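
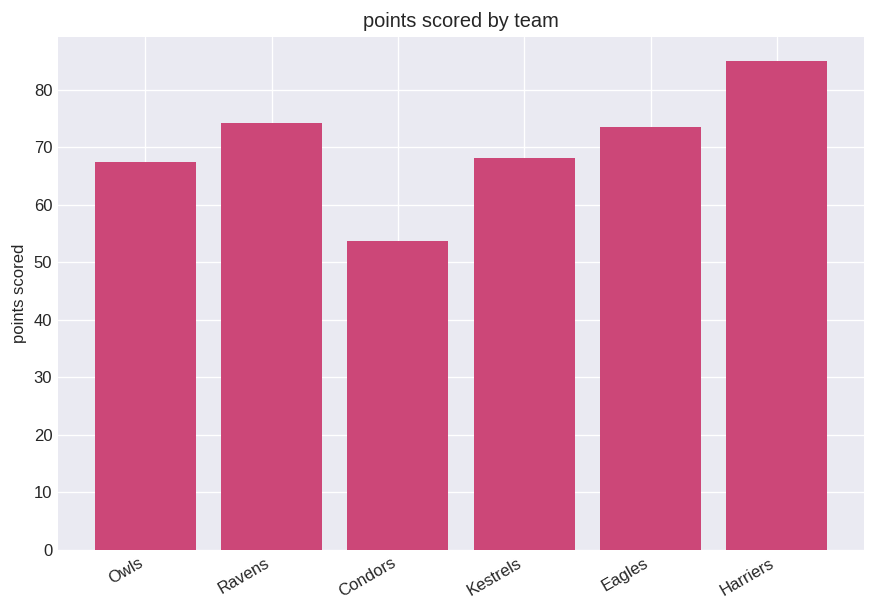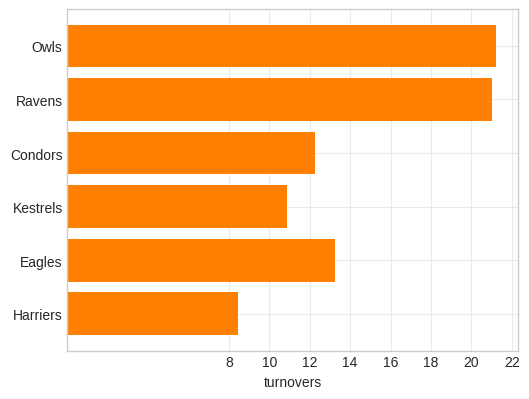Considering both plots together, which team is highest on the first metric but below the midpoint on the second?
Harriers

Chart 2 median turnovers ≈ 12; below-median teams: Condors, Kestrels, Harriers. Among those, Harriers has the highest points scored (≈ 80).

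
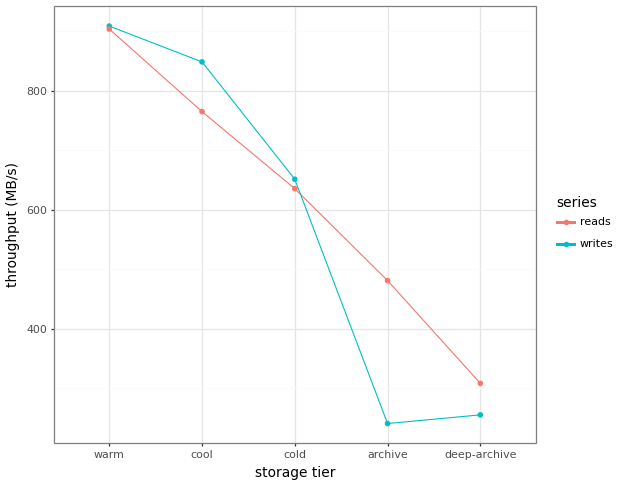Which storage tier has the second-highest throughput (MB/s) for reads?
cool

Top 3 for reads: warm ≈ 900, cool ≈ 800, cold ≈ 600.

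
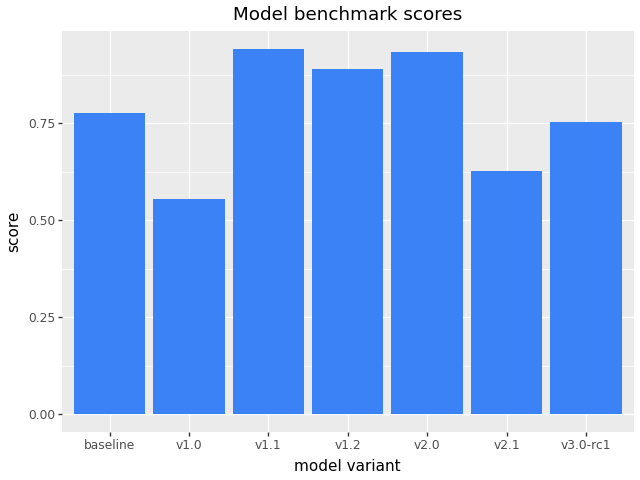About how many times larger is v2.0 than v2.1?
≈ 1.5×

v2.0 ≈ 0.9, v2.1 ≈ 0.6; 0.9/0.6 ≈ 1.5.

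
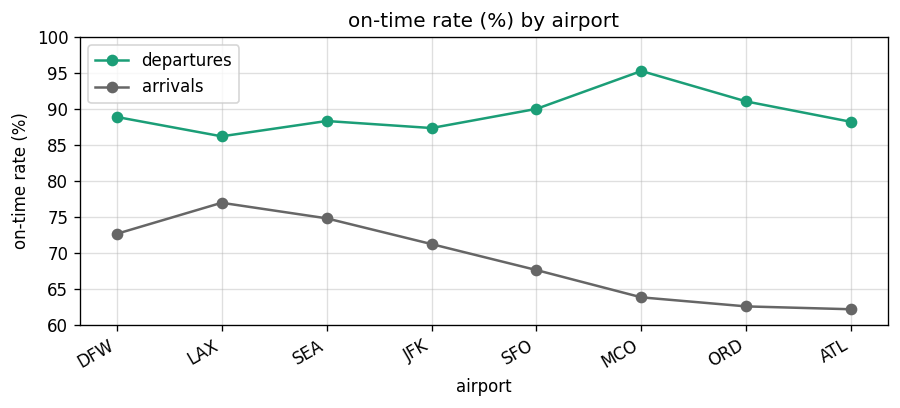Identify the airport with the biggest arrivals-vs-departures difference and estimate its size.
MCO: arrivals ≈ 65, departures ≈ 95 → gap ≈ 30. Next-largest (ORD) is only ≈ 25.

MCO, ≈ 30 %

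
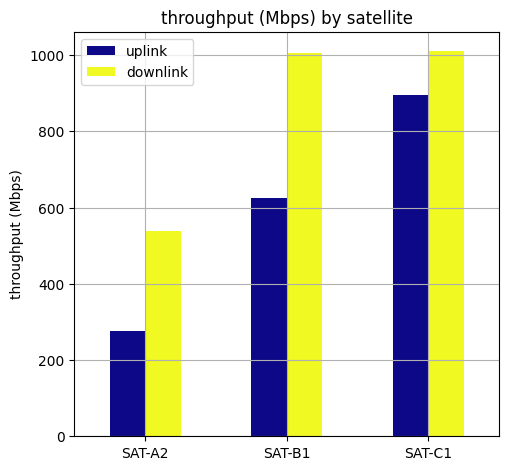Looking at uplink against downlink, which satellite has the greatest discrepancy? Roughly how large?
SAT-B1: uplink ≈ 600, downlink ≈ 1000 → gap ≈ 400. Next-largest (SAT-A2) is only ≈ 200.

SAT-B1, ≈ 400 Mbps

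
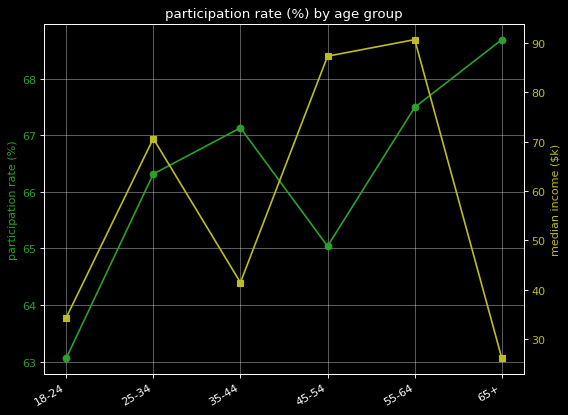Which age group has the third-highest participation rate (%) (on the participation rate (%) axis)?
35-44

Top 4 (on the participation rate (%) axis): 65+ ≈ 68.5, 55-64 ≈ 67.5, 35-44 ≈ 67.0, 25-34 ≈ 66.5.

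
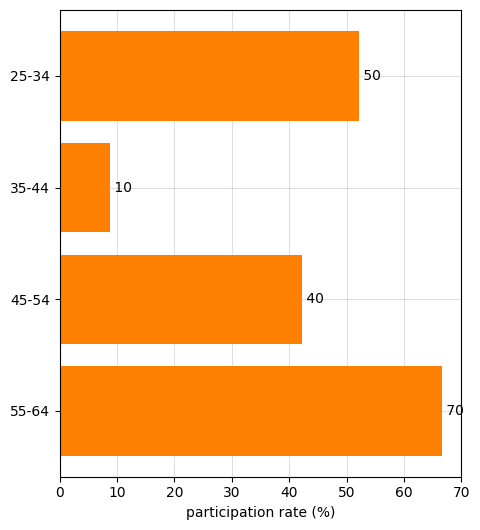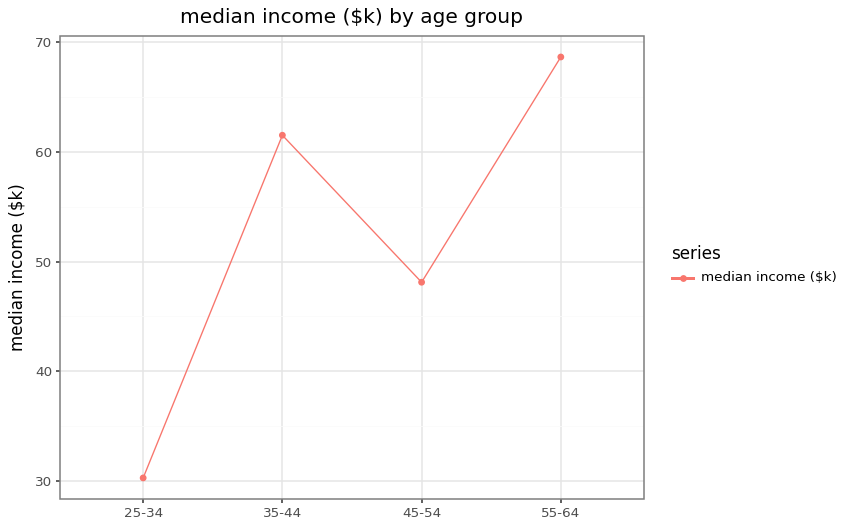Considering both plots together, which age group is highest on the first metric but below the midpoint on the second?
25-34

Chart 2 median median income ($k) ≈ 50; below-median age groups: 25-34, 45-54. Among those, 25-34 has the highest participation rate (%) (≈ 50).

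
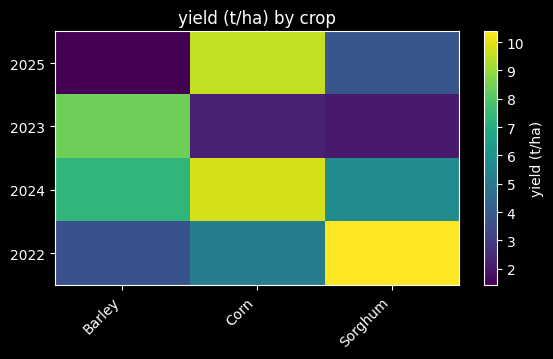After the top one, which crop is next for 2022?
Top 3 for 2022: Sorghum ≈ 10, Corn ≈ 5, Barley ≈ 4.

Corn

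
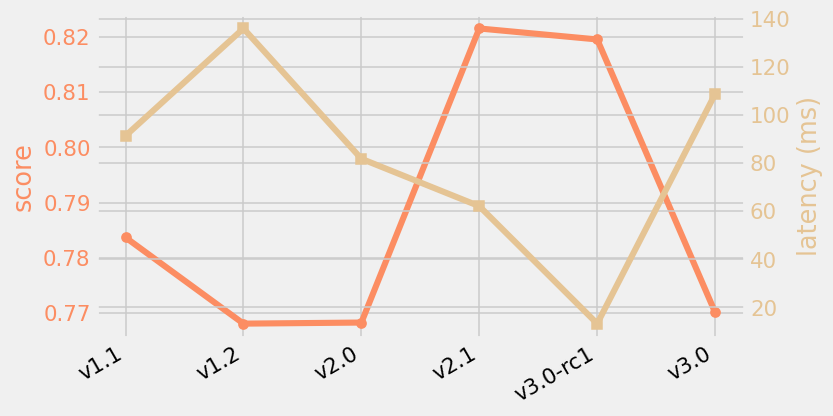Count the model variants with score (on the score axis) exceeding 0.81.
2

Above 0.81: v2.1, v3.0-rc1.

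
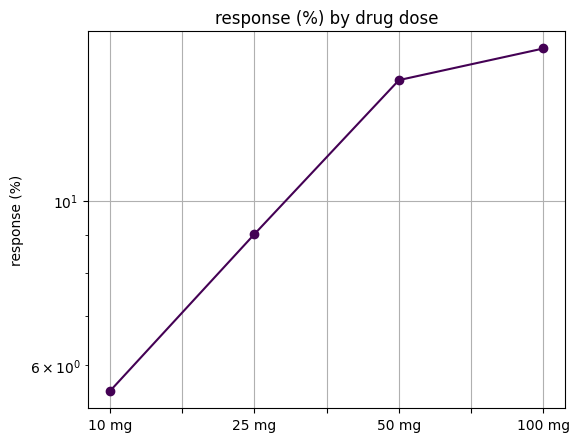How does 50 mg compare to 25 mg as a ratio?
50 mg ≈ 15, 25 mg ≈ 9; 15/9 ≈ 1.67.

≈ 1.67×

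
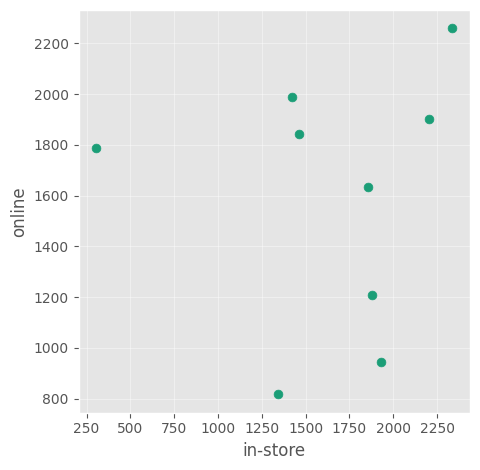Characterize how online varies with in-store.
no clear correlation

Points are roughly uncorrelated; weak (|r| ≈ 0.1).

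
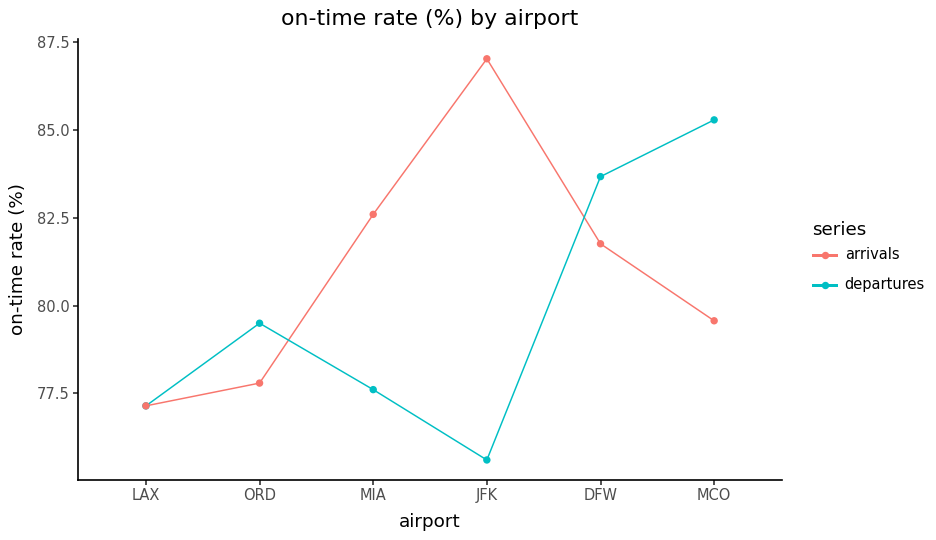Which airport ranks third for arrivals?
DFW

Top 4 for arrivals: JFK ≈ 87, MIA ≈ 83, DFW ≈ 82, MCO ≈ 80.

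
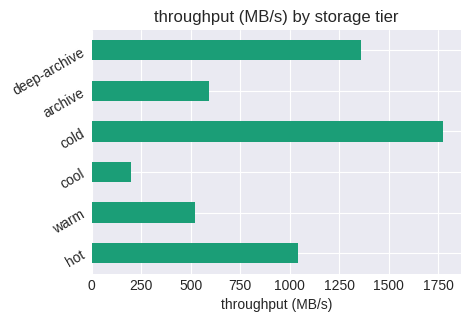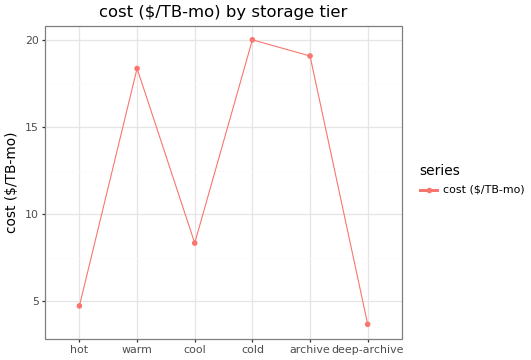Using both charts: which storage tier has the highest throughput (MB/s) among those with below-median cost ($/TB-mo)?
deep-archive

Chart 2 median cost ($/TB-mo) ≈ 14; below-median storage tiers: hot, cool, deep-archive. Among those, deep-archive has the highest throughput (MB/s) (≈ 1400).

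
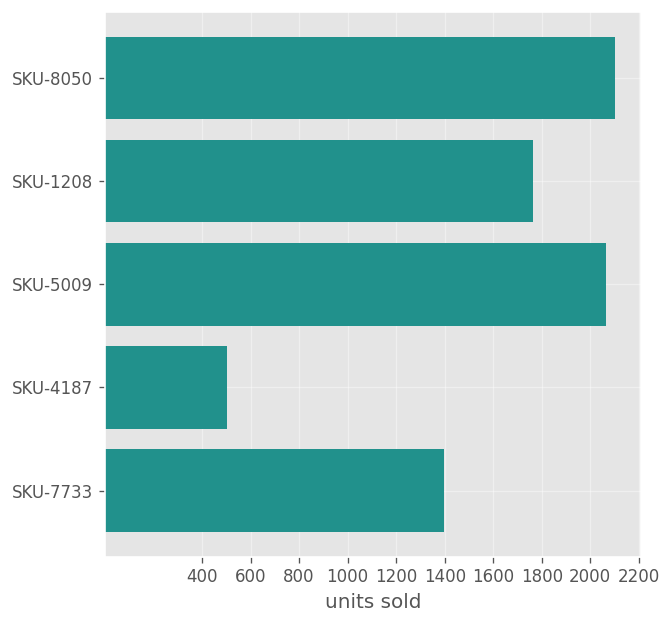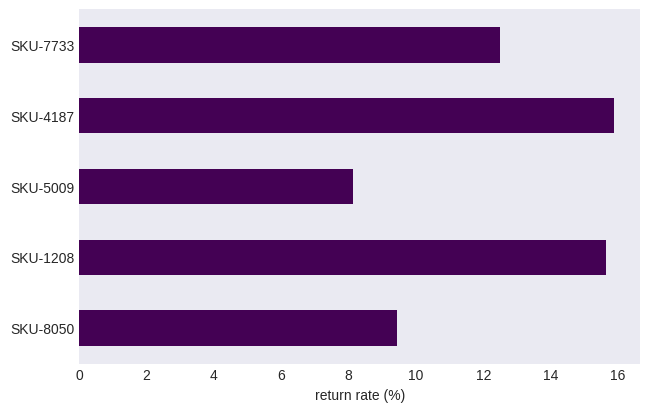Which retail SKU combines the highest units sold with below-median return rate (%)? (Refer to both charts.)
Chart 2 median return rate (%) ≈ 12; below-median retail SKUs: SKU-8050, SKU-5009. Among those, SKU-8050 has the highest units sold (≈ 2200).

SKU-8050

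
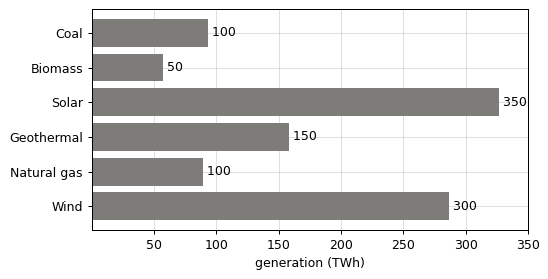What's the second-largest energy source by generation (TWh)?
Top 3: Solar ≈ 350, Wind ≈ 300, Geothermal ≈ 150.

Wind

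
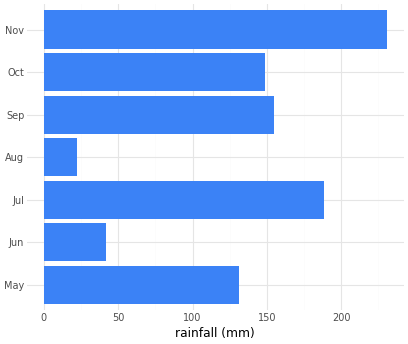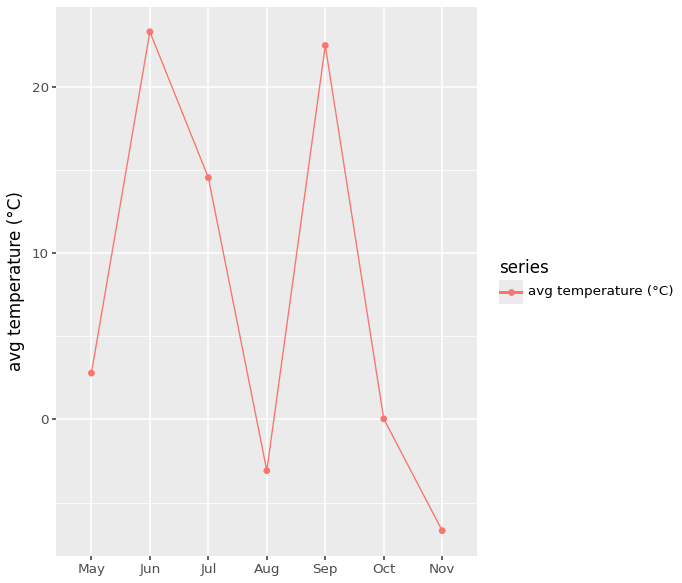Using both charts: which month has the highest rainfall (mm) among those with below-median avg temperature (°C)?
Nov

Chart 2 median avg temperature (°C) ≈ 5; below-median months: Aug, Oct, Nov. Among those, Nov has the highest rainfall (mm) (≈ 225).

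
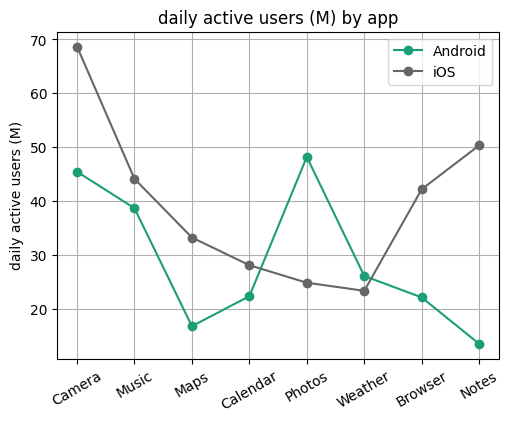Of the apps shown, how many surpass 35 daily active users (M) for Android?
3

Above 35: Camera, Music, Photos.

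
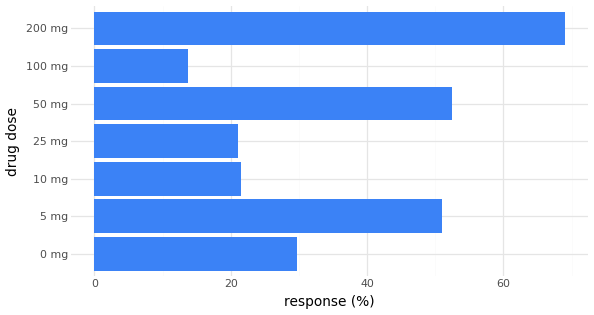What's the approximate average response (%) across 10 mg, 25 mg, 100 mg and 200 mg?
(20 + 20 + 10 + 70) / 4 ≈ 30.

≈ 30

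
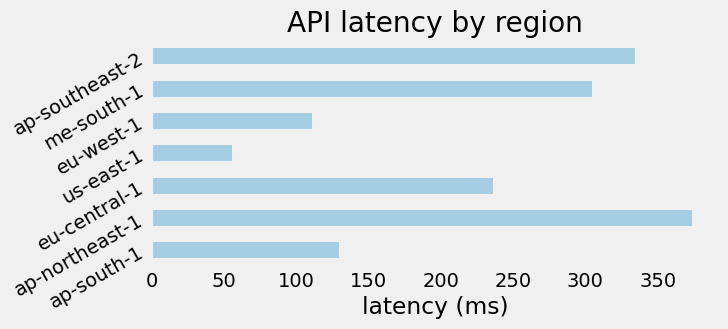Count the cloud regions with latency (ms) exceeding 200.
4

Above 200: ap-northeast-1, eu-central-1, me-south-1, ap-southeast-2.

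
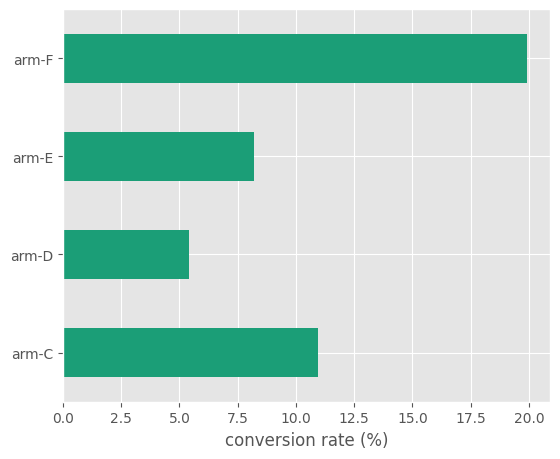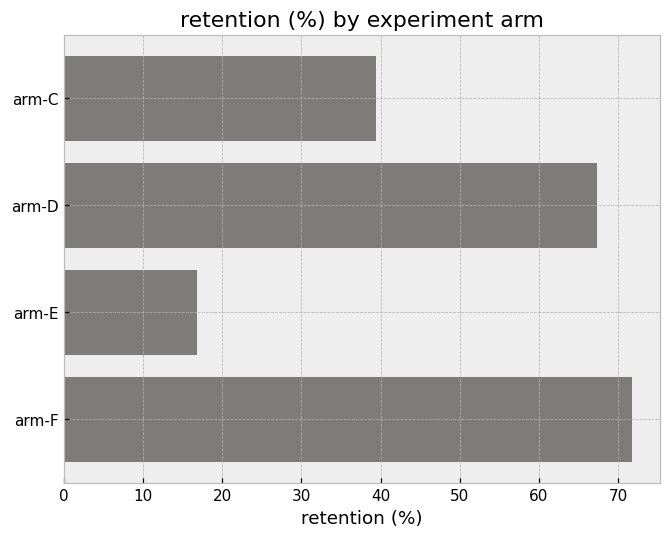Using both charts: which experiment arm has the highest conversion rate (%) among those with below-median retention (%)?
arm-C

Chart 2 median retention (%) ≈ 50; below-median experiment arms: arm-C, arm-E. Among those, arm-C has the highest conversion rate (%) (≈ 10).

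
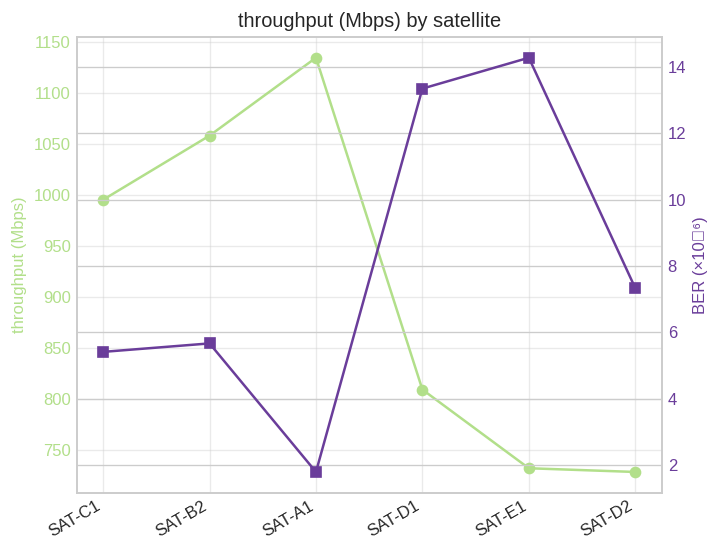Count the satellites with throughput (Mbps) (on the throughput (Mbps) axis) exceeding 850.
Above 850: SAT-C1, SAT-B2, SAT-A1.

3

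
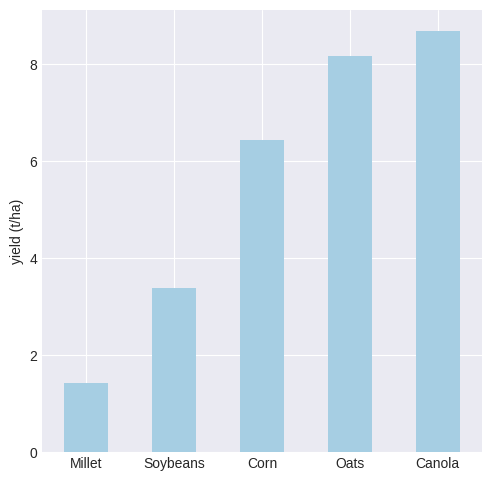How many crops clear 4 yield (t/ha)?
3

Above 4: Corn, Oats, Canola.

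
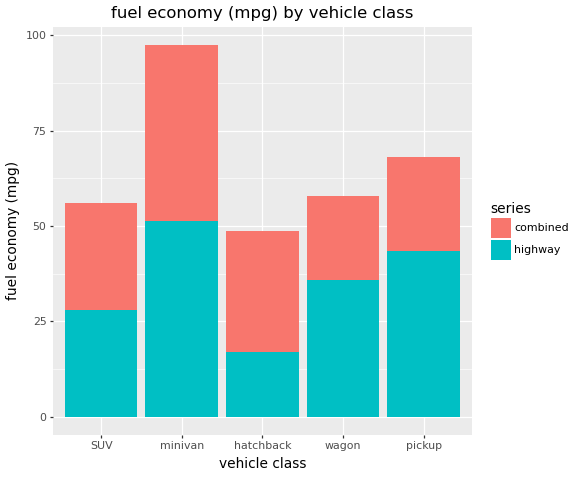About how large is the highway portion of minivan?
≈ 50

highway top ≈ 50, bottom ≈ 0; segment ≈ 50.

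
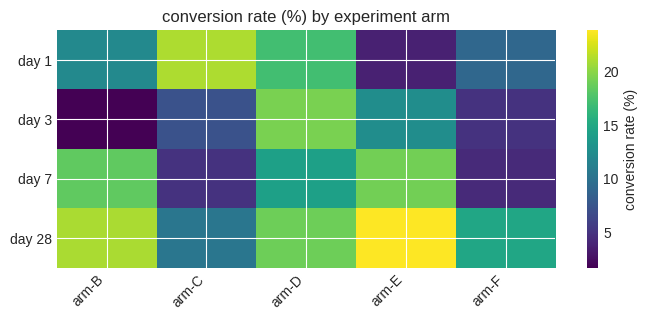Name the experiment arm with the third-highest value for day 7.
arm-D

Top 4 for day 7: arm-E ≈ 20, arm-B ≈ 18, arm-D ≈ 14, arm-C ≈ 4.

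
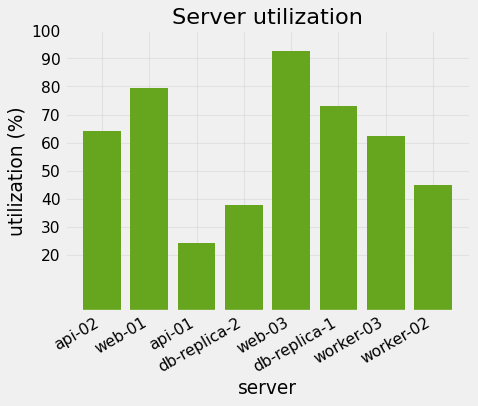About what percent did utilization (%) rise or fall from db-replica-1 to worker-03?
db-replica-1 ≈ 70, worker-03 ≈ 60; (60 − 70) / 70 ≈ -14.3%.

≈ -14.3%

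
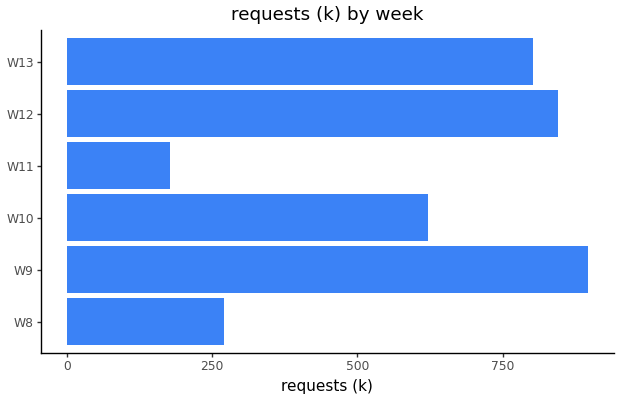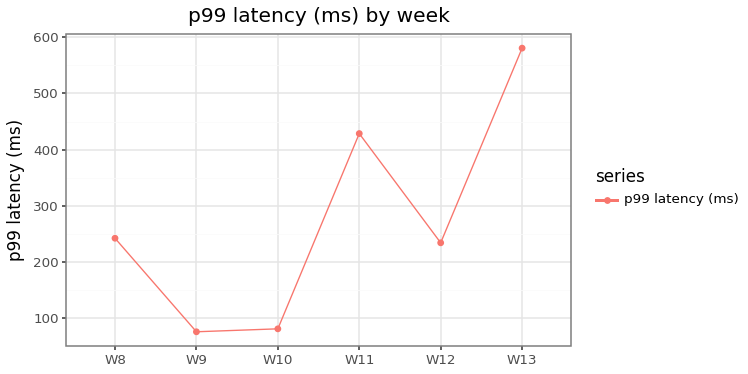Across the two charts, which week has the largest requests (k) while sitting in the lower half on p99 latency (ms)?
Chart 2 median p99 latency (ms) ≈ 200; below-median weeks: W9, W10, W12. Among those, W9 has the highest requests (k) (≈ 900).

W9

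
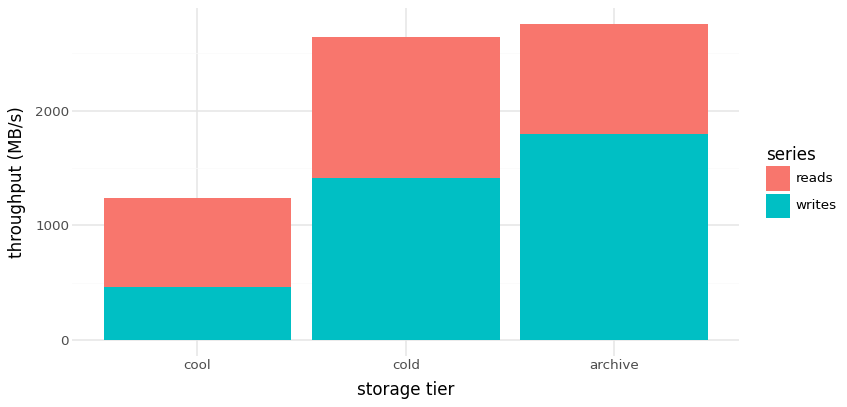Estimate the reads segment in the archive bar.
reads top ≈ 3000, bottom ≈ 2000; segment ≈ 1000.

≈ 1000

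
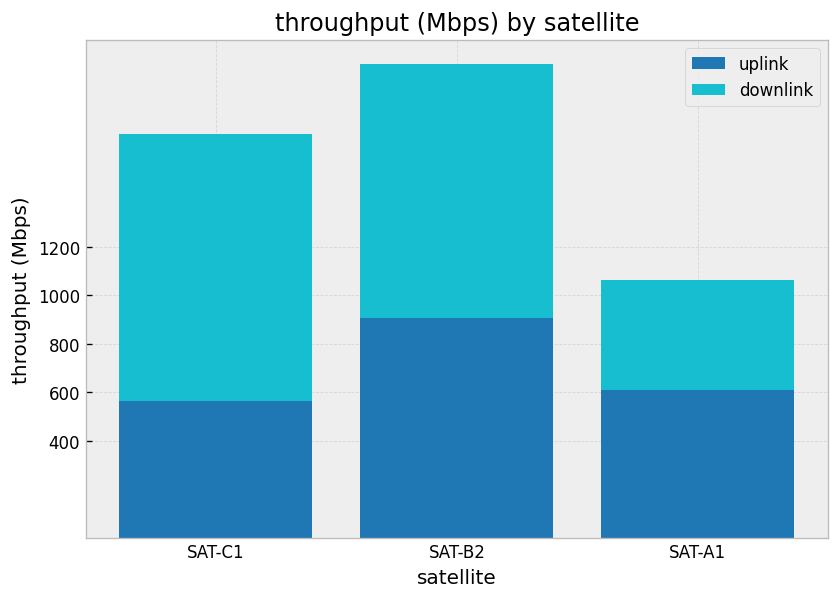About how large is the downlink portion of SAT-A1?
downlink top ≈ 1000, bottom ≈ 600; segment ≈ 400.

≈ 400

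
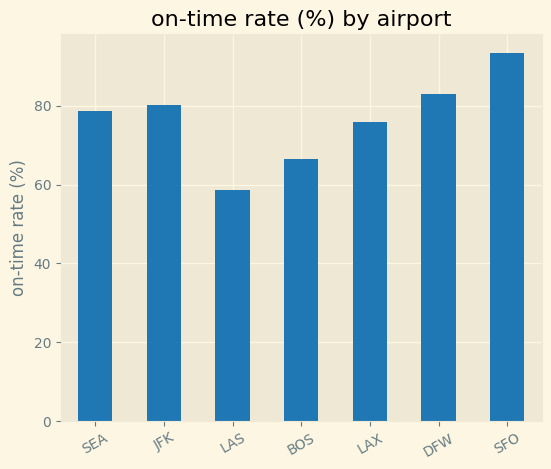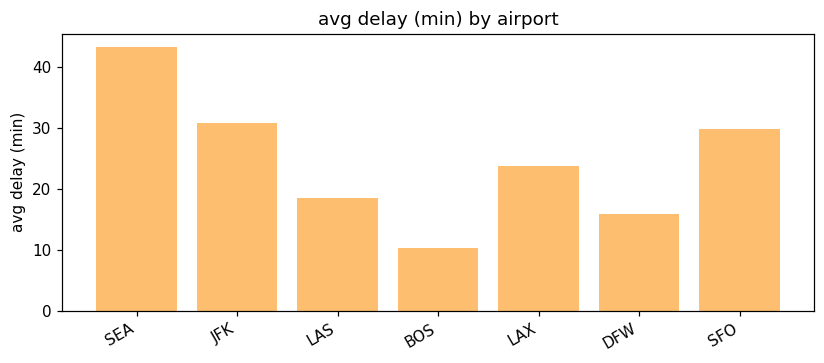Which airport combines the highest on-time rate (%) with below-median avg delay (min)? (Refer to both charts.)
DFW

Chart 2 median avg delay (min) ≈ 25; below-median airports: LAS, BOS, DFW. Among those, DFW has the highest on-time rate (%) (≈ 80).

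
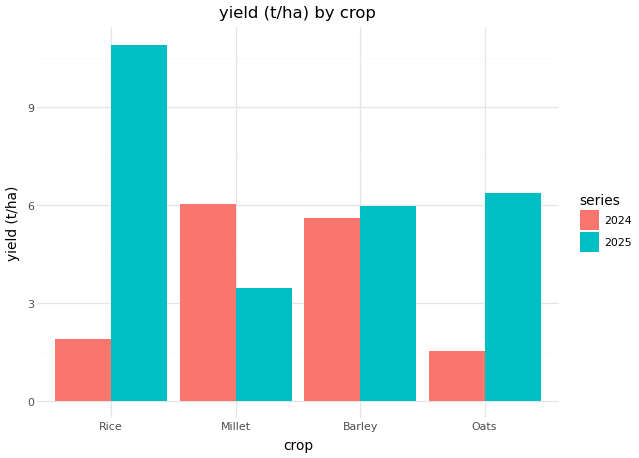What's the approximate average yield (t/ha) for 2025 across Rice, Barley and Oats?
(11 + 6 + 6) / 3 ≈ 8.

≈ 8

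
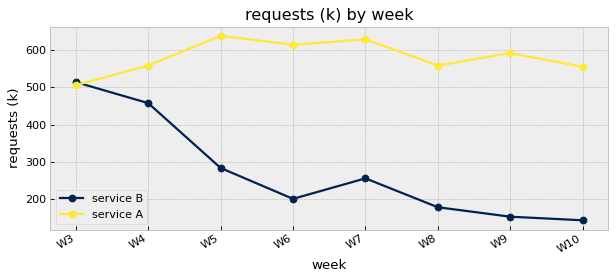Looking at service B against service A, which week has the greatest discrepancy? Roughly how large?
W9: service B ≈ 150, service A ≈ 600 → gap ≈ 450. Next-largest (W6) is only ≈ 400.

W9, ≈ 450 k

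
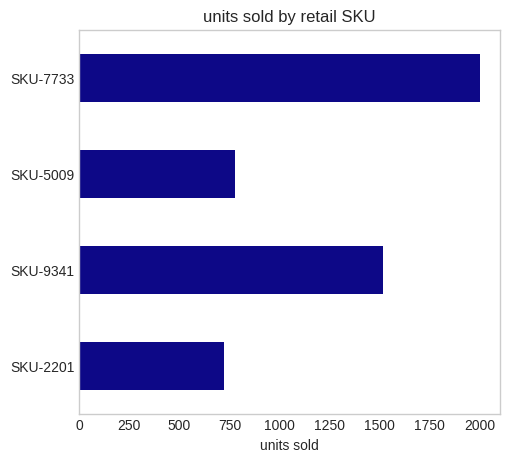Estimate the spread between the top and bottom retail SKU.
≈ 1200

Max SKU-7733 ≈ 2000, min SKU-2201 ≈ 800; range ≈ 1200.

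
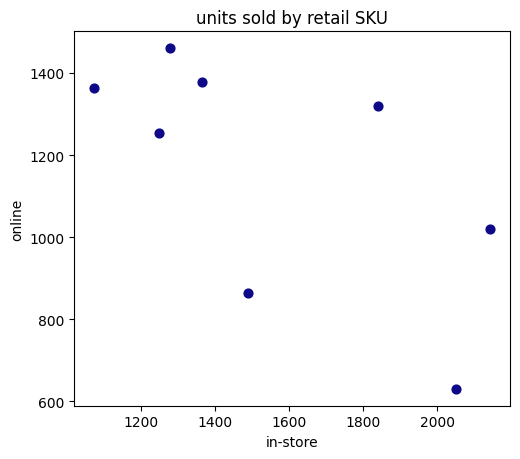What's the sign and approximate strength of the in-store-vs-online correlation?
negative, moderate

Points are negatively correlated; moderate (|r| ≈ 0.6).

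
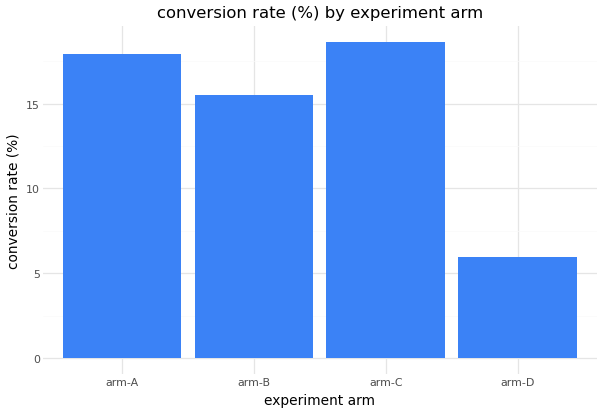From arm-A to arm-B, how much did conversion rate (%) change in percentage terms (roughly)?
≈ -11.1%

arm-A ≈ 18, arm-B ≈ 16; (16 − 18) / 18 ≈ -11.1%.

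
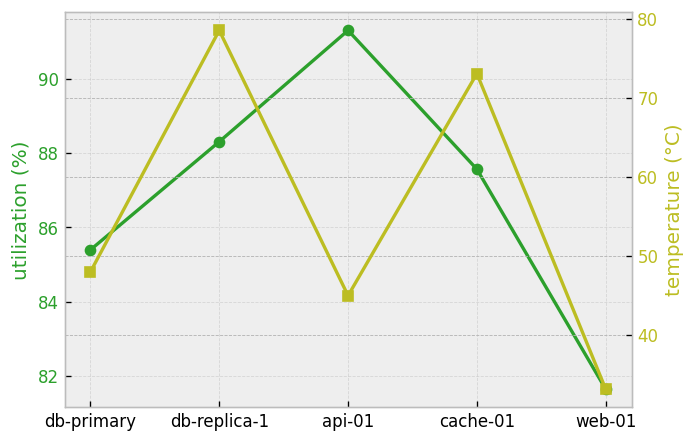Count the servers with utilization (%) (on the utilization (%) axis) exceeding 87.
3

Above 87: db-replica-1, api-01, cache-01.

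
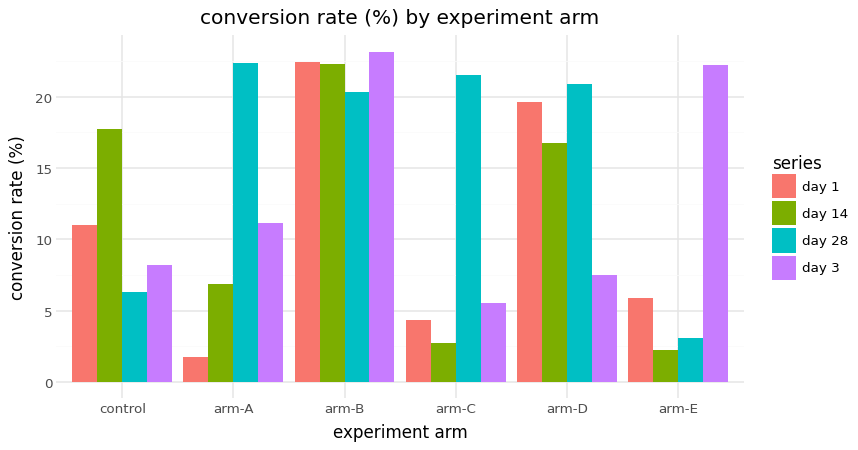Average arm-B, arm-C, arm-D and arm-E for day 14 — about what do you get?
(22 + 2 + 16 + 2) / 4 ≈ 10.

≈ 10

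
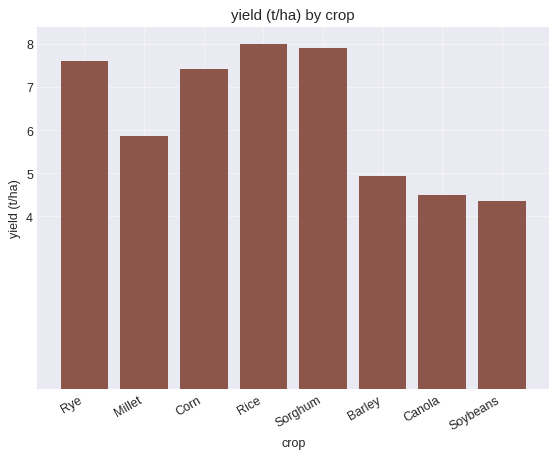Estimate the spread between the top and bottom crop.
Max Rice ≈ 8, min Soybeans ≈ 4; range ≈ 4.

≈ 4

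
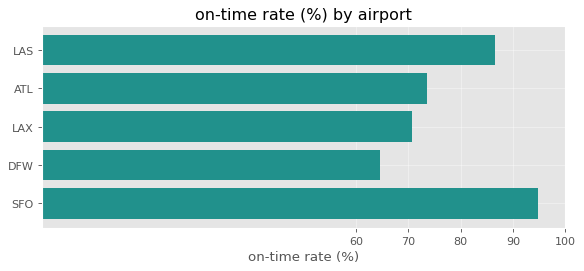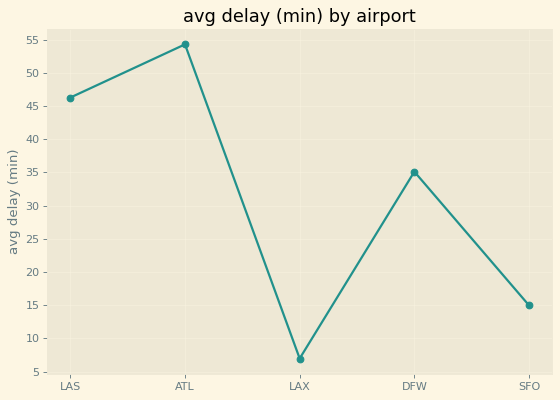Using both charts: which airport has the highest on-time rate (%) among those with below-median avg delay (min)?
SFO

Chart 2 median avg delay (min) ≈ 35; below-median airports: LAX, SFO. Among those, SFO has the highest on-time rate (%) (≈ 90).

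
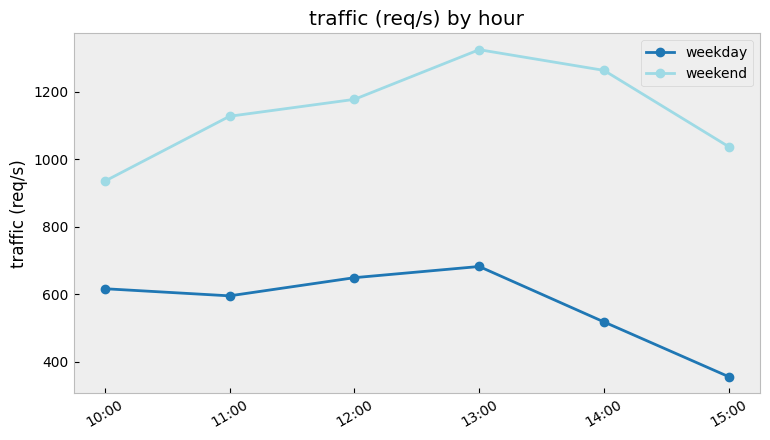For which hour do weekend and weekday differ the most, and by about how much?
14:00: weekend ≈ 1300, weekday ≈ 500 → gap ≈ 800. Next-largest (15:00) is only ≈ 600.

14:00, ≈ 800 req/s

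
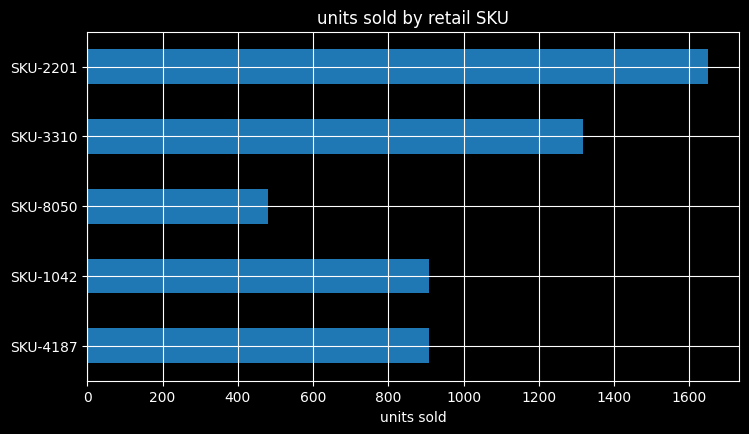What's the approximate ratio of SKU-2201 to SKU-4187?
≈ 1.6×

SKU-2201 ≈ 1600, SKU-4187 ≈ 1000; 1600/1000 ≈ 1.6.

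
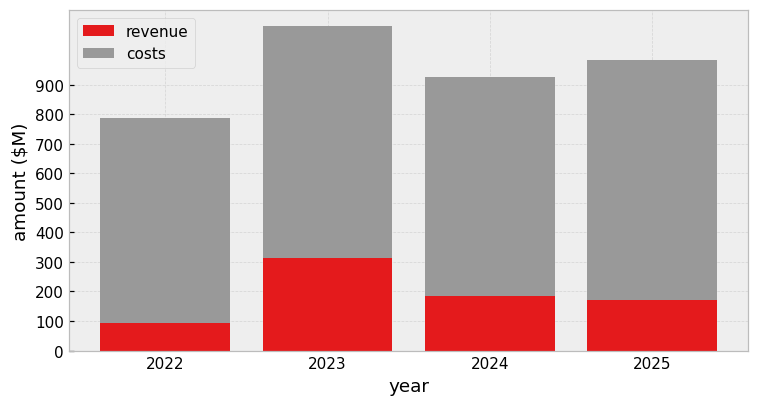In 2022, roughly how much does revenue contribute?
revenue top ≈ 100, bottom ≈ 0; segment ≈ 100.

≈ 100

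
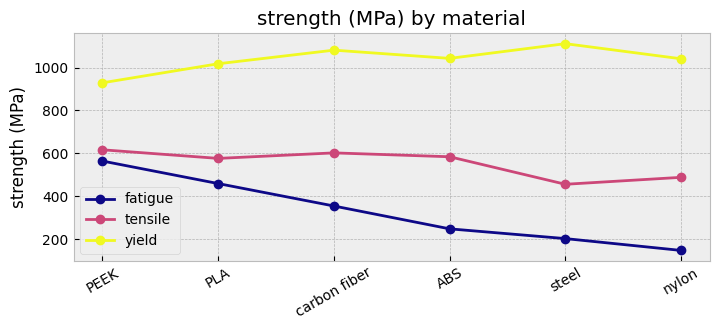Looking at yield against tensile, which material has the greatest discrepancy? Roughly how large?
steel: yield ≈ 1100, tensile ≈ 500 → gap ≈ 600. Next-largest (nylon) is only ≈ 500.

steel, ≈ 600 MPa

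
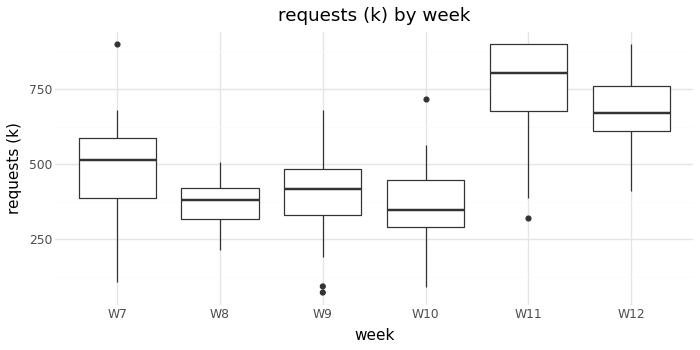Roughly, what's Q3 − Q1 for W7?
Q3 ≈ 600, Q1 ≈ 400; IQR ≈ 200.

≈ 200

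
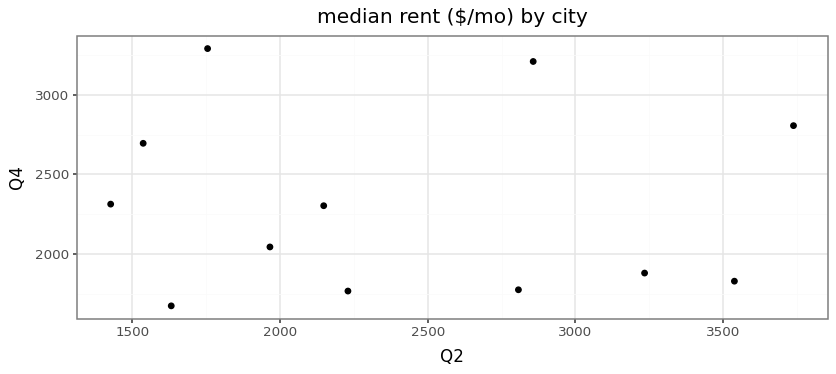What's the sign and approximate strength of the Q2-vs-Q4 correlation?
no clear correlation

Points are roughly uncorrelated; weak (|r| ≈ 0.1).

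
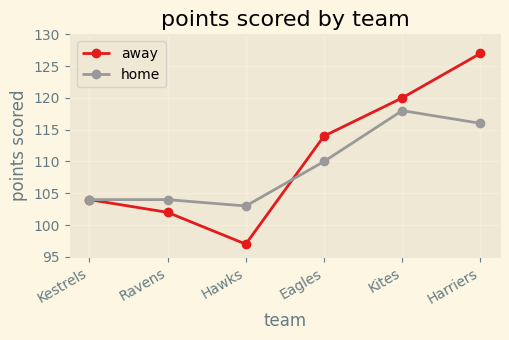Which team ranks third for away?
Eagles

Top 4 for away: Harriers ≈ 125, Kites ≈ 120, Eagles ≈ 115, Kestrels ≈ 105.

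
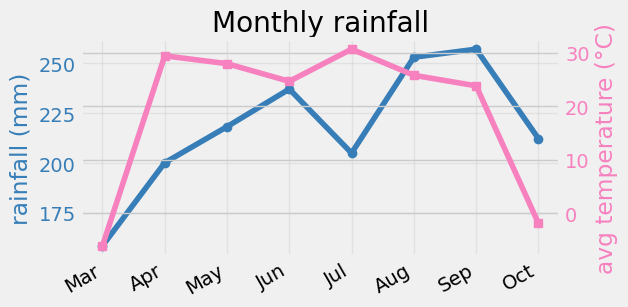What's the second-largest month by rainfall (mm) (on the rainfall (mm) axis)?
Aug

Top 3 (on the rainfall (mm) axis): Sep ≈ 260, Aug ≈ 250, Jun ≈ 240.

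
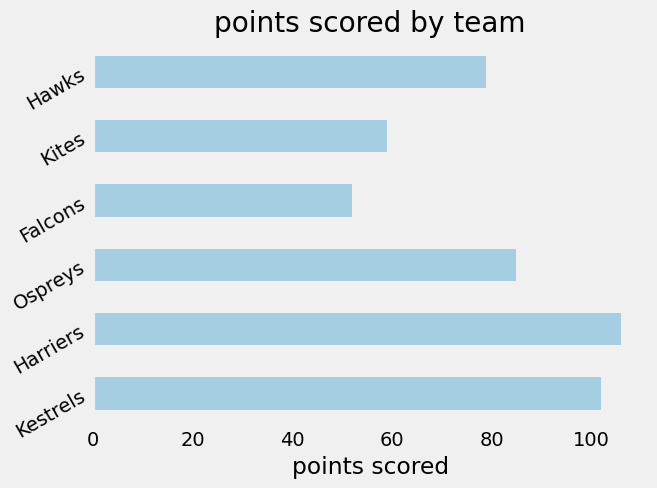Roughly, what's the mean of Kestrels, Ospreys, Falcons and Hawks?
(100 + 80 + 50 + 80) / 4 ≈ 78.

≈ 78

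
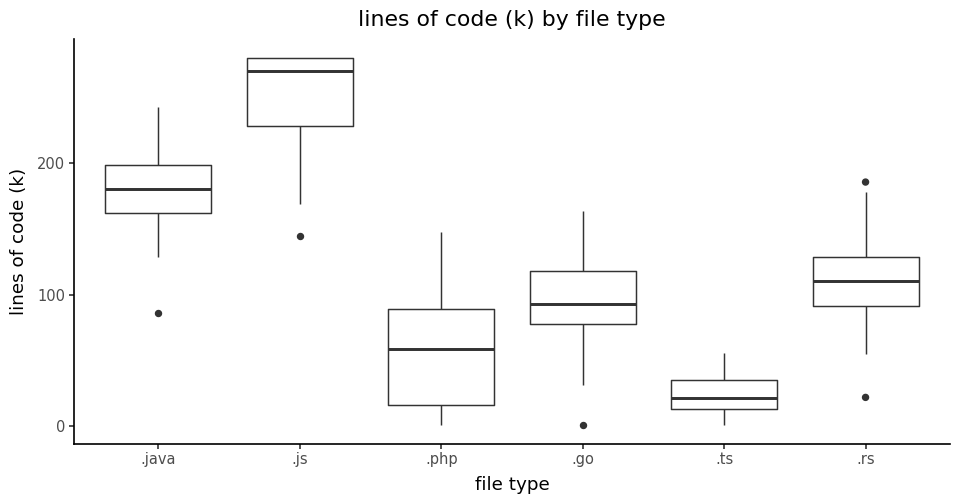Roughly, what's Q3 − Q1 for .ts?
Q3 ≈ 40, Q1 ≈ 20; IQR ≈ 20.

≈ 20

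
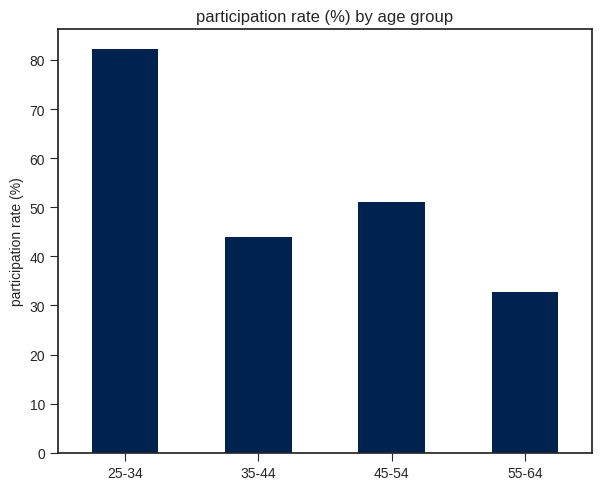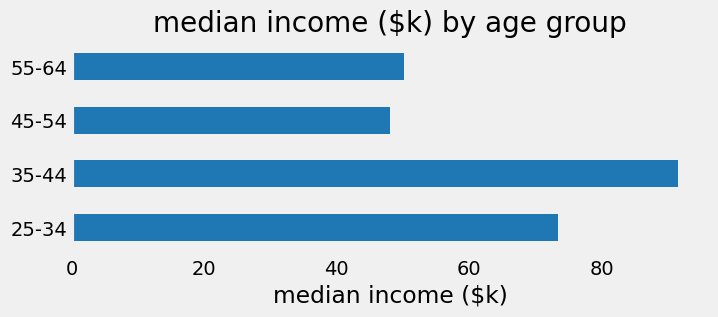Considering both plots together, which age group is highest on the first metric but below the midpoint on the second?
45-54

Chart 2 median median income ($k) ≈ 60; below-median age groups: 45-54, 55-64. Among those, 45-54 has the highest participation rate (%) (≈ 50).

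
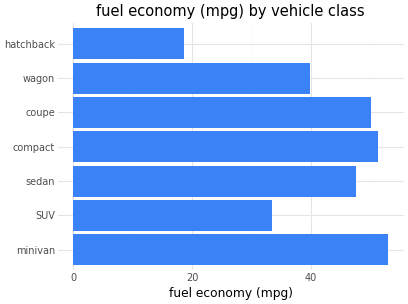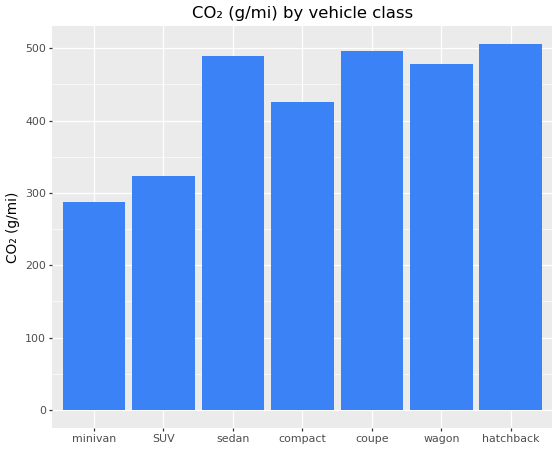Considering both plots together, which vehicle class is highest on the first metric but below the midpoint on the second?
Chart 2 median CO₂ (g/mi) ≈ 500; below-median vehicle classes: minivan, SUV, compact. Among those, minivan has the highest fuel economy (mpg) (≈ 55).

minivan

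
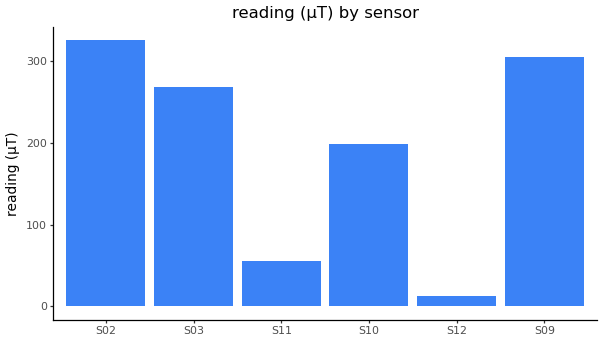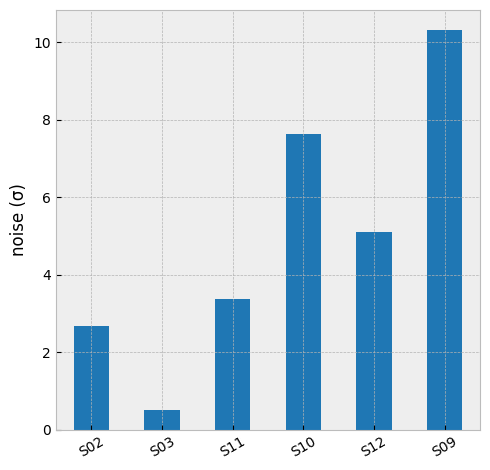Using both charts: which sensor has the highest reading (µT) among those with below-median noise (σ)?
Chart 2 median noise (σ) ≈ 4; below-median sensors: S02, S03, S11. Among those, S02 has the highest reading (µT) (≈ 300).

S02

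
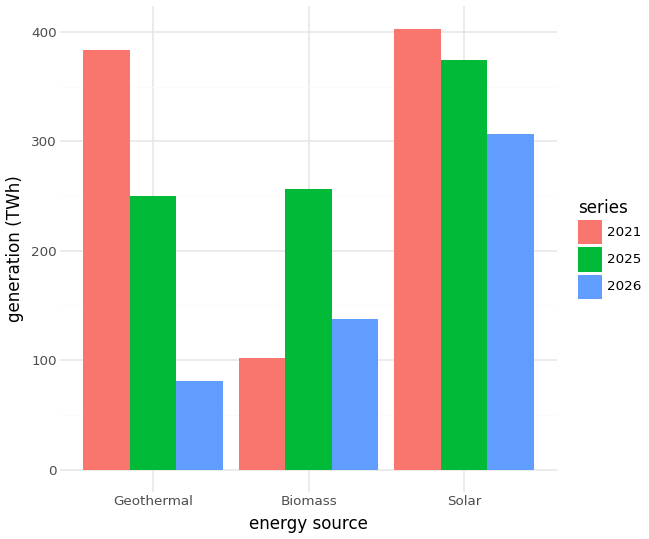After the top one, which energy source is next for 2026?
Top 3 for 2026: Solar ≈ 300, Biomass ≈ 150, Geothermal ≈ 100.

Biomass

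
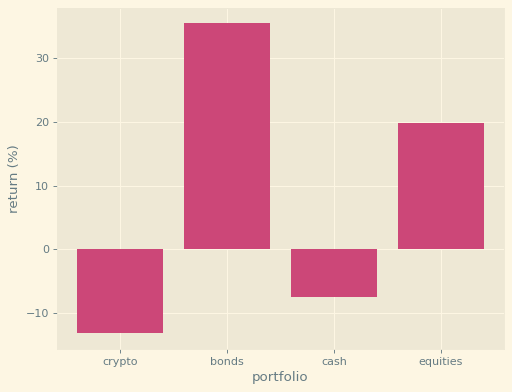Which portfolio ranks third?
cash

Top 4: bonds ≈ 35, equities ≈ 20, cash ≈ -10, crypto ≈ -15.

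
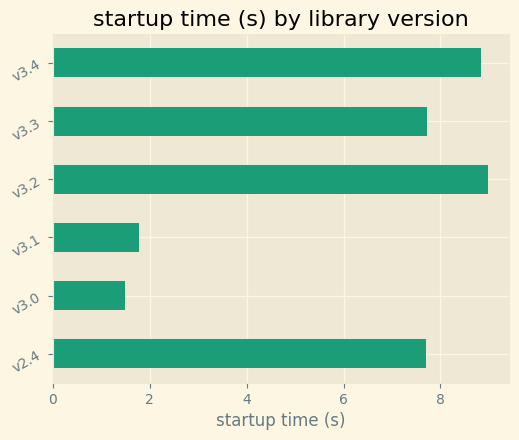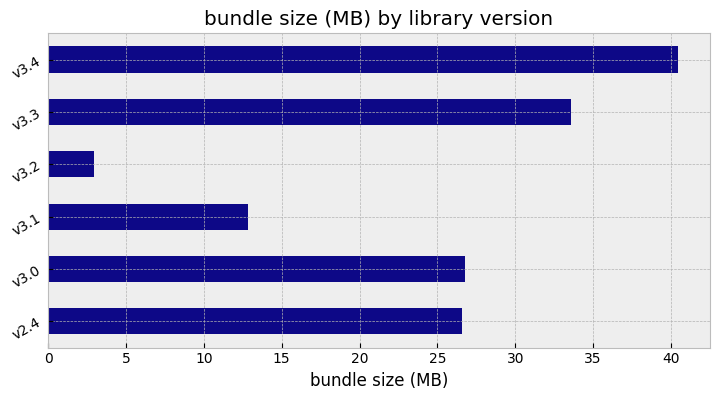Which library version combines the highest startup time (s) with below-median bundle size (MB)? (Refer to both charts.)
v3.2

Chart 2 median bundle size (MB) ≈ 25; below-median library versions: v2.4, v3.1, v3.2. Among those, v3.2 has the highest startup time (s) (≈ 9).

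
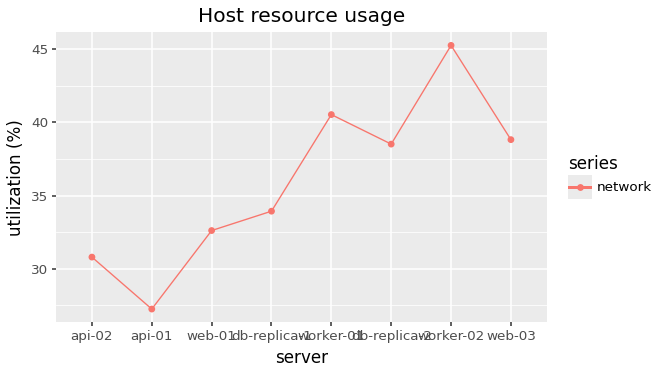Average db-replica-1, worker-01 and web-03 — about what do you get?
≈ 37

(34 + 40 + 38) / 3 ≈ 37.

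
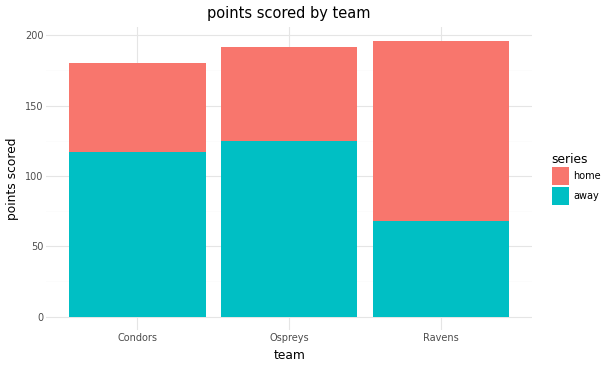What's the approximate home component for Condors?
≈ 60

home top ≈ 180, bottom ≈ 120; segment ≈ 60.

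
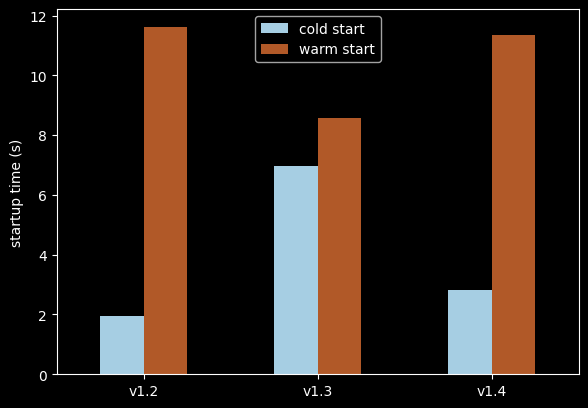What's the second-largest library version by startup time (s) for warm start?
v1.4

Top 3 for warm start: v1.2 ≈ 12, v1.4 ≈ 11, v1.3 ≈ 9.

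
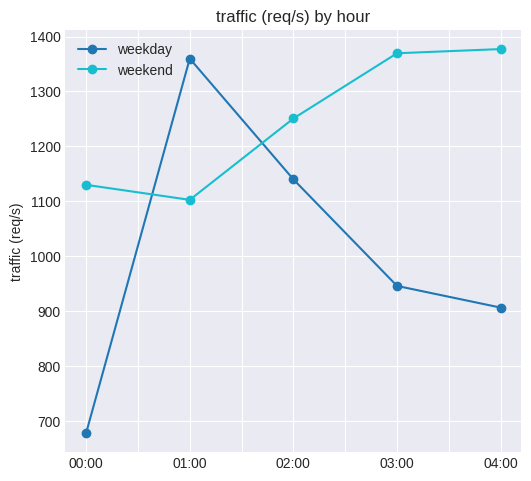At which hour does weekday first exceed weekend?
00:00: weekday ≈ 700 vs weekend ≈ 1100 (not yet); 01:00: weekday ≈ 1400 vs weekend ≈ 1100 (first crossover).

01:00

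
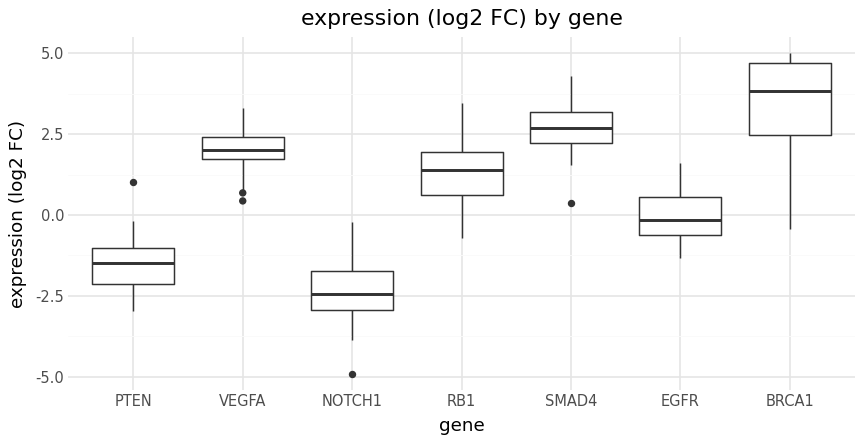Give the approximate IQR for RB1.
≈ 1.5

Q3 ≈ 2.0, Q1 ≈ 0.5; IQR ≈ 1.5.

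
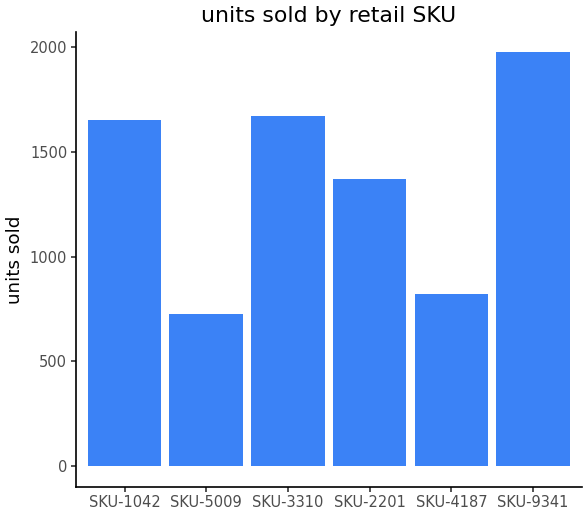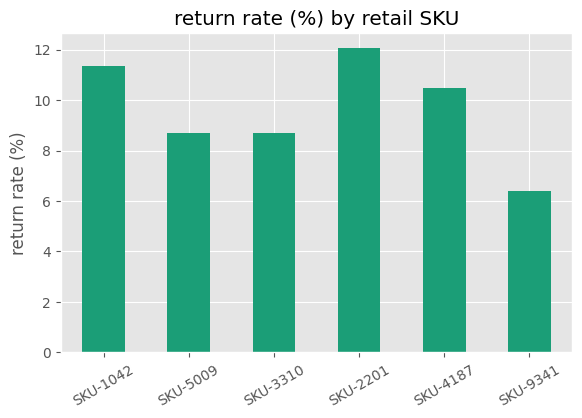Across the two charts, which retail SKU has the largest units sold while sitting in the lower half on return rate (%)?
SKU-9341

Chart 2 median return rate (%) ≈ 10; below-median retail SKUs: SKU-5009, SKU-3310, SKU-9341. Among those, SKU-9341 has the highest units sold (≈ 2000).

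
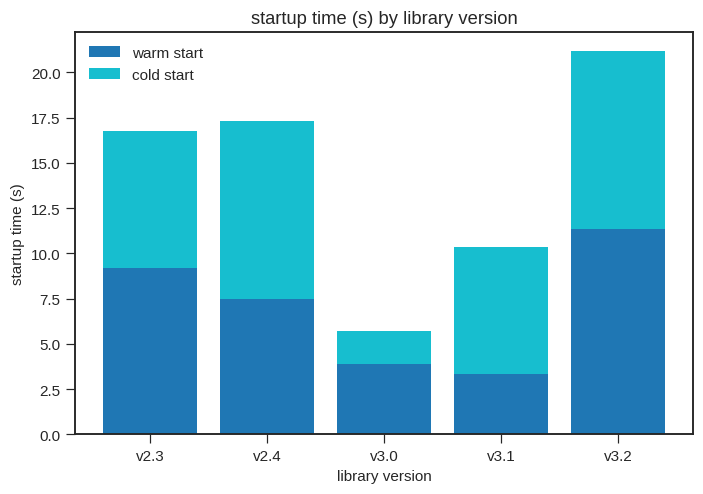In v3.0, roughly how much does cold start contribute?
cold start top ≈ 6, bottom ≈ 4; segment ≈ 2.

≈ 2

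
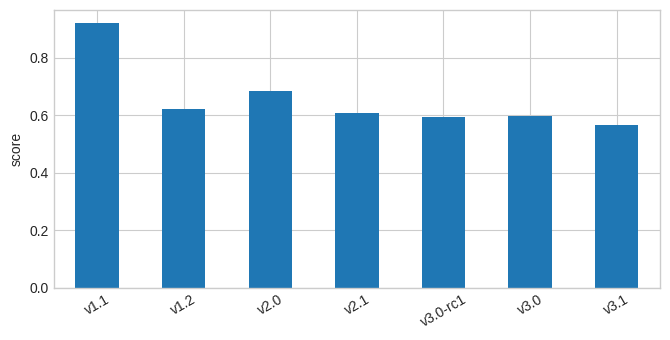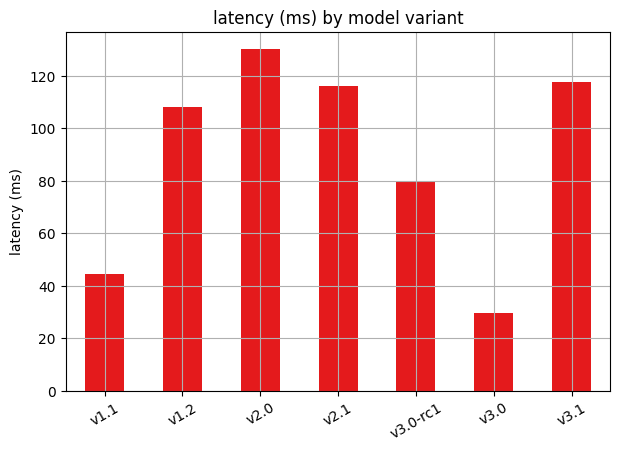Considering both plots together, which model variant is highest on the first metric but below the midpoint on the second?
Chart 2 median latency (ms) ≈ 100; below-median model variants: v1.1, v3.0-rc1, v3.0. Among those, v1.1 has the highest score (≈ 0.9).

v1.1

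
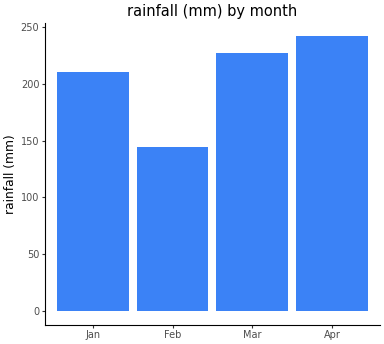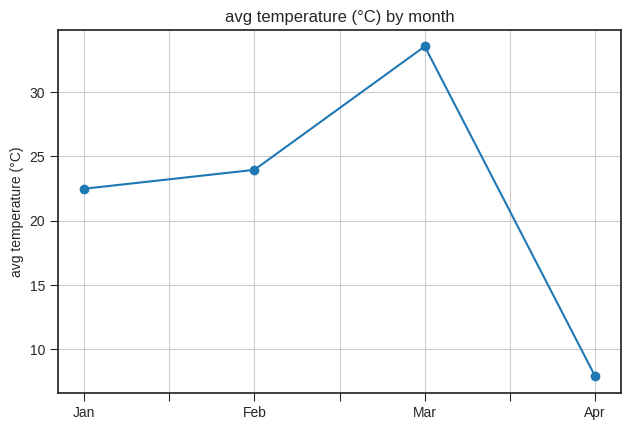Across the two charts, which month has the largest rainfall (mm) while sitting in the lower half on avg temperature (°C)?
Chart 2 median avg temperature (°C) ≈ 25; below-median months: Jan, Apr. Among those, Apr has the highest rainfall (mm) (≈ 250).

Apr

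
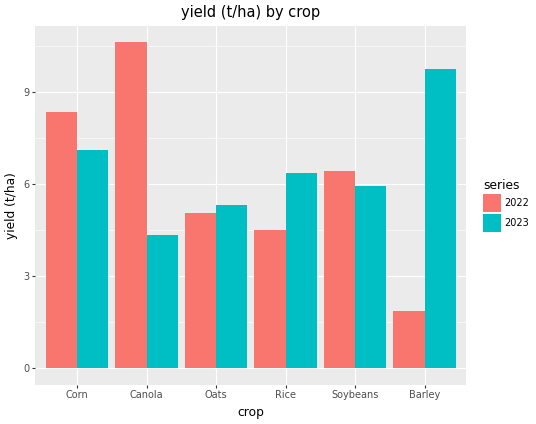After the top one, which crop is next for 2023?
Top 3 for 2023: Barley ≈ 10, Corn ≈ 7, Rice ≈ 6.

Corn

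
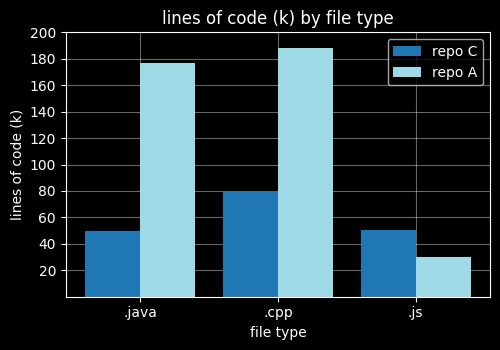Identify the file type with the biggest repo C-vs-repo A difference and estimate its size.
.java: repo C ≈ 40, repo A ≈ 180 → gap ≈ 140. Next-largest (.cpp) is only ≈ 100.

.java, ≈ 140 k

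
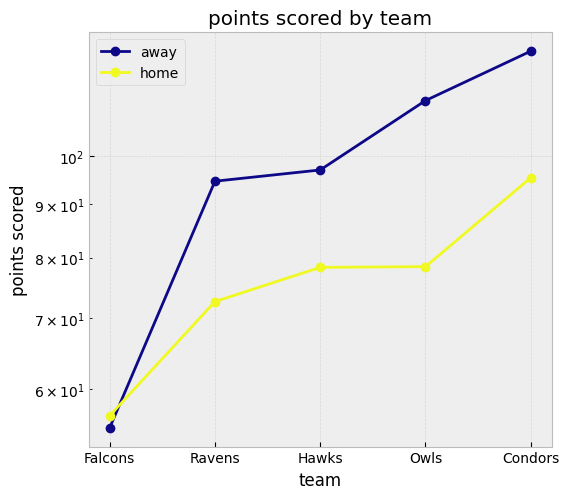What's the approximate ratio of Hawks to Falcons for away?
≈ 1.67×

Hawks ≈ 100, Falcons ≈ 60; 100/60 ≈ 1.67.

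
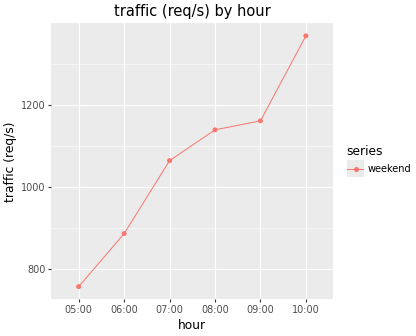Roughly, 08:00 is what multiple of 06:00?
≈ 1.22×

08:00 ≈ 1100, 06:00 ≈ 900; 1100/900 ≈ 1.22.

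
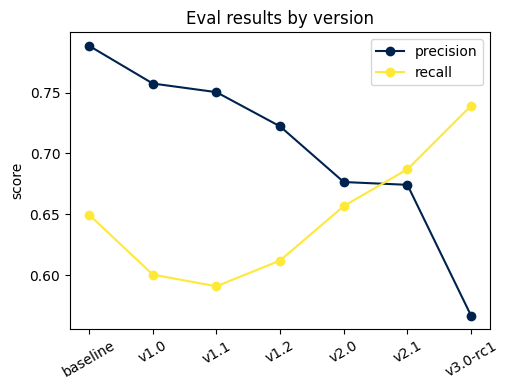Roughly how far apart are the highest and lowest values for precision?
Max baseline ≈ 0.78, min v3.0-rc1 ≈ 0.56; range ≈ 0.22.

≈ 0.22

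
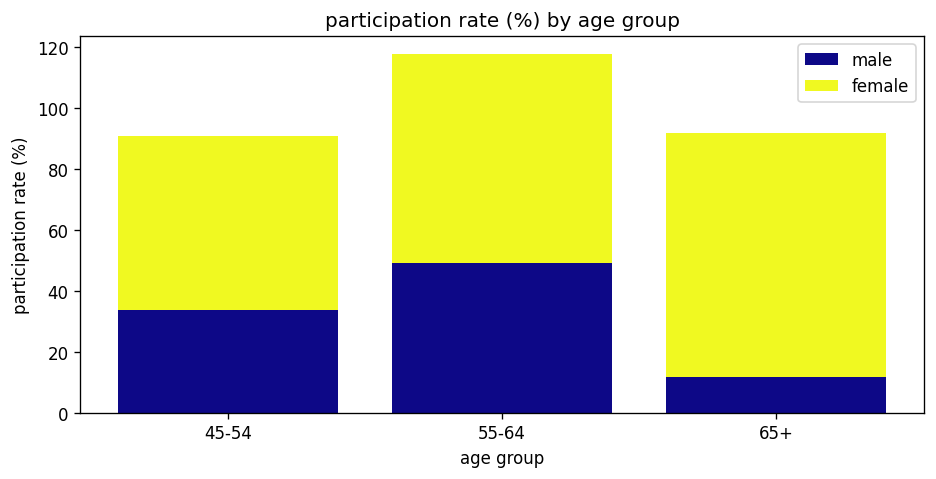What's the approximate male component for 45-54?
male top ≈ 30, bottom ≈ 0; segment ≈ 30.

≈ 30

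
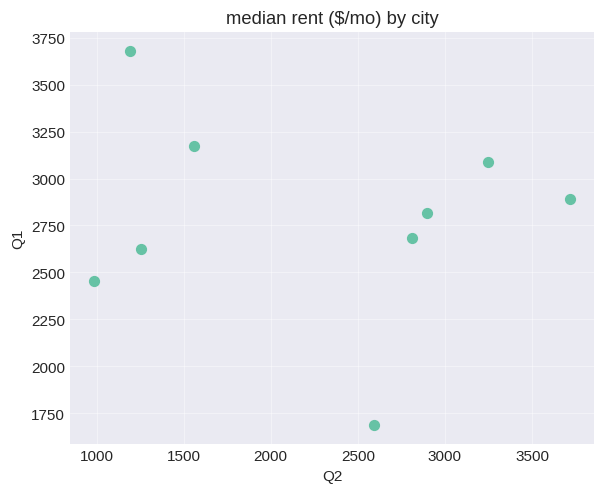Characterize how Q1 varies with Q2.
no clear correlation

Points are roughly uncorrelated; weak (|r| ≈ 0.1).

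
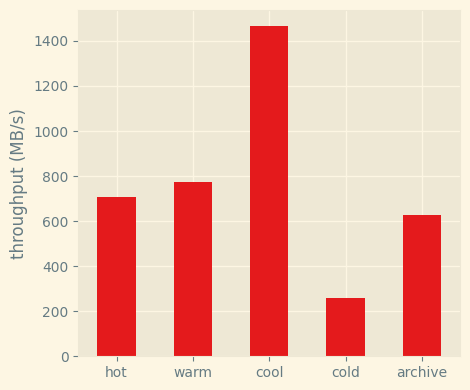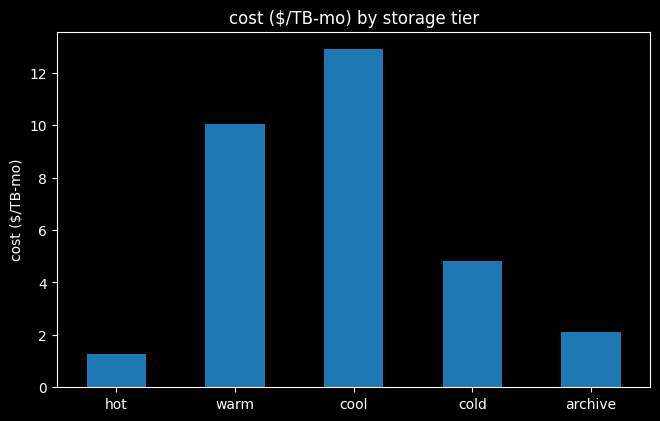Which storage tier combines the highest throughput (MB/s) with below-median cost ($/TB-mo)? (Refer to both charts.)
hot

Chart 2 median cost ($/TB-mo) ≈ 4; below-median storage tiers: hot, archive. Among those, hot has the highest throughput (MB/s) (≈ 800).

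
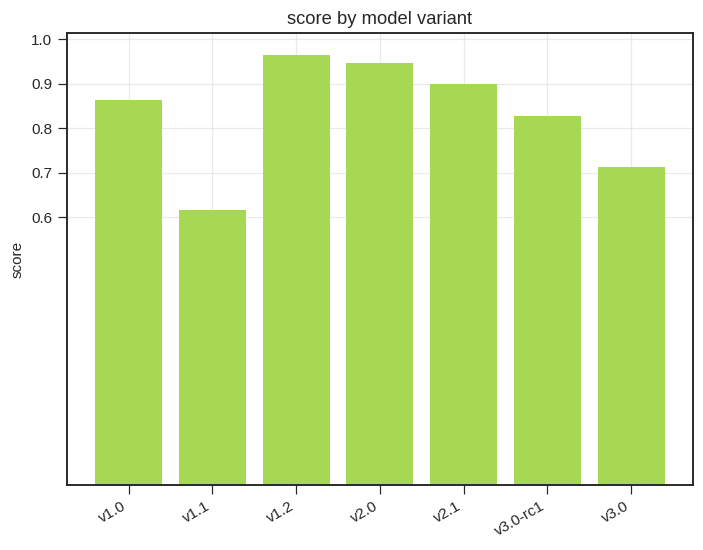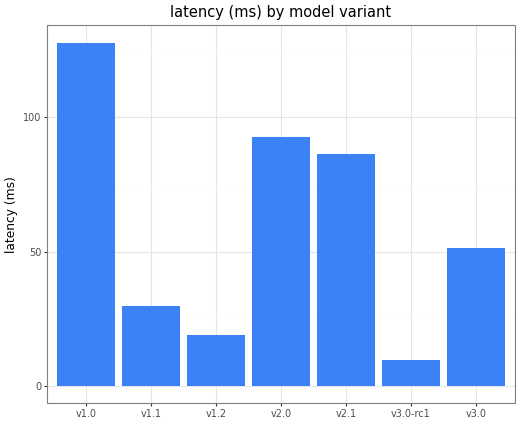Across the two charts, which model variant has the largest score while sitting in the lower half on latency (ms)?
v1.2

Chart 2 median latency (ms) ≈ 60; below-median model variants: v1.1, v1.2, v3.0-rc1. Among those, v1.2 has the highest score (≈ 1).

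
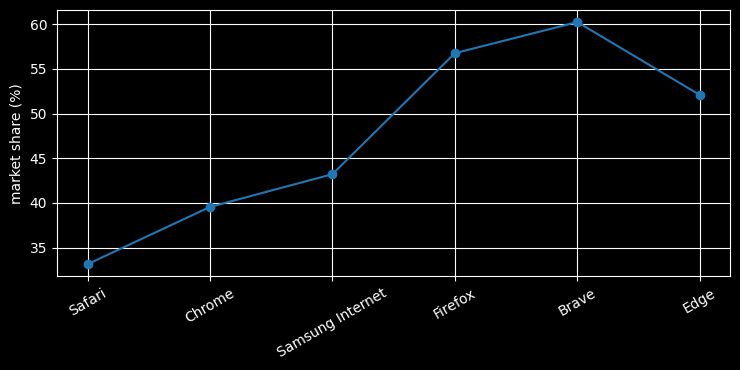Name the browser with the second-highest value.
Top 3: Brave ≈ 60, Firefox ≈ 55, Edge ≈ 50.

Firefox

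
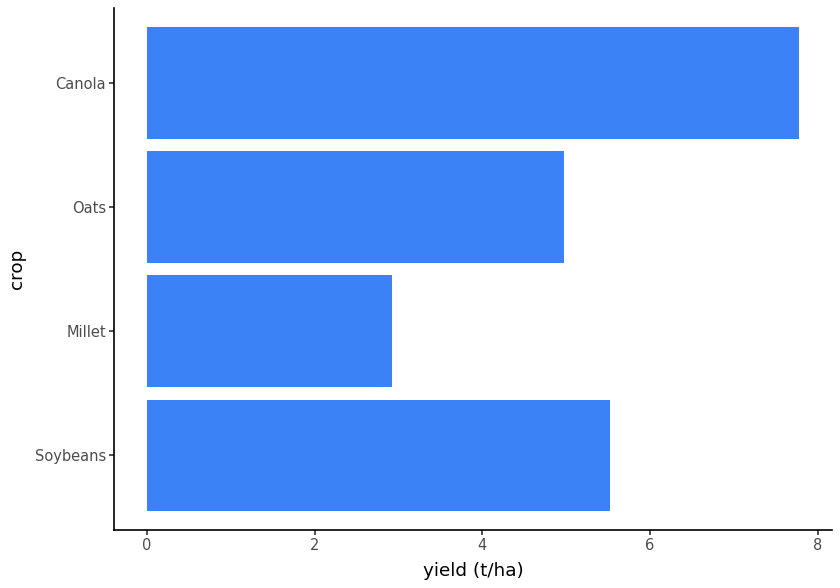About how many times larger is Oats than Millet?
Oats ≈ 5, Millet ≈ 3; 5/3 ≈ 1.67.

≈ 1.67×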